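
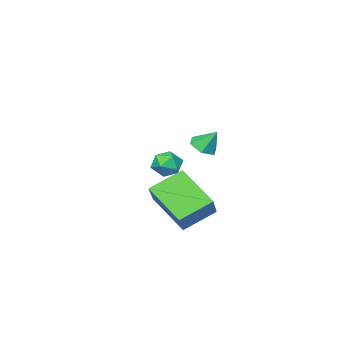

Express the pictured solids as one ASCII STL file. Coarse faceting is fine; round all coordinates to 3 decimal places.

solid 
facet normal -0.922 -0.082 0.379
outer loop
vertex -0.9 -1.552 -1.575
vertex -0.951 -2.224 -1.845
vertex -0.686 -2.121 -1.178
endloop
endfacet
facet normal -0.520 0.349 0.780
outer loop
vertex -0.9 -1.552 -1.575
vertex -0.686 -2.121 -1.178
vertex -0.289 -1.513 -1.185
endloop
endfacet
facet normal -0.290 0.884 0.366
outer loop
vertex -0.9 -1.552 -1.575
vertex -0.289 -1.513 -1.185
vertex -0.309 -1.241 -1.857
endloop
endfacet
facet normal -0.550 0.783 -0.290
outer loop
vertex -0.9 -1.552 -1.575
vertex -0.309 -1.241 -1.857
vertex -0.718 -1.68 -2.265
endloop
endfacet
facet normal -0.941 0.185 -0.283
outer loop
vertex -0.9 -1.552 -1.575
vertex -0.718 -1.68 -2.265
vertex -0.951 -2.224 -1.845
endloop
endfacet
facet normal 0.050 -0.021 0.999
outer loop
vertex -0.289 -1.513 -1.185
vertex -0.686 -2.121 -1.178
vertex 0.038 -2.16 -1.215
endloop
endfacet
facet normal -0.599 -0.720 0.349
outer loop
vertex -0.686 -2.121 -1.178
vertex -0.951 -2.224 -1.845
vertex -0.371 -2.599 -1.623
endloop
endfacet
facet normal -0.632 -0.286 -0.721
outer loop
vertex -0.951 -2.224 -1.845
vertex -0.718 -1.68 -2.265
vertex -0.391 -2.327 -2.295
endloop
endfacet
facet normal -0.001 0.681 -0.732
outer loop
vertex -0.718 -1.68 -2.265
vertex -0.309 -1.241 -1.857
vertex 0.006 -1.719 -2.302
endloop
endfacet
facet normal 0.420 0.845 0.330
outer loop
vertex -0.309 -1.241 -1.857
vertex -0.289 -1.513 -1.185
vertex 0.271 -1.616 -1.635
endloop
endfacet
facet normal 0.550 -0.783 0.290
outer loop
vertex 0.22 -2.288 -1.905
vertex 0.038 -2.16 -1.215
vertex -0.371 -2.599 -1.623
endloop
endfacet
facet normal 0.290 -0.884 -0.366
outer loop
vertex 0.22 -2.288 -1.905
vertex -0.371 -2.599 -1.623
vertex -0.391 -2.327 -2.295
endloop
endfacet
facet normal 0.520 -0.349 -0.780
outer loop
vertex 0.22 -2.288 -1.905
vertex -0.391 -2.327 -2.295
vertex 0.006 -1.719 -2.302
endloop
endfacet
facet normal 0.922 0.082 -0.379
outer loop
vertex 0.22 -2.288 -1.905
vertex 0.006 -1.719 -2.302
vertex 0.271 -1.616 -1.635
endloop
endfacet
facet normal 0.941 -0.185 0.283
outer loop
vertex 0.22 -2.288 -1.905
vertex 0.271 -1.616 -1.635
vertex 0.038 -2.16 -1.215
endloop
endfacet
facet normal 0.001 -0.681 0.732
outer loop
vertex -0.371 -2.599 -1.623
vertex 0.038 -2.16 -1.215
vertex -0.686 -2.121 -1.178
endloop
endfacet
facet normal -0.420 -0.845 -0.330
outer loop
vertex -0.391 -2.327 -2.295
vertex -0.371 -2.599 -1.623
vertex -0.951 -2.224 -1.845
endloop
endfacet
facet normal -0.050 0.021 -0.999
outer loop
vertex 0.006 -1.719 -2.302
vertex -0.391 -2.327 -2.295
vertex -0.718 -1.68 -2.265
endloop
endfacet
facet normal 0.599 0.720 -0.349
outer loop
vertex 0.271 -1.616 -1.635
vertex 0.006 -1.719 -2.302
vertex -0.309 -1.241 -1.857
endloop
endfacet
facet normal 0.632 0.286 0.721
outer loop
vertex 0.038 -2.16 -1.215
vertex 0.271 -1.616 -1.635
vertex -0.289 -1.513 -1.185
endloop
endfacet
facet normal 0.220 -0.532 -0.818
outer loop
vertex 2.049 2.078 1.043
vertex 1.48 2.184 0.821
vertex 1.942 2.576 0.69
endloop
endfacet
facet normal 0.742 0.486 0.461
outer loop
vertex 2.049 2.078 1.043
vertex 1.942 2.576 0.69
vertex 1.26 2.716 1.639
endloop
endfacet
facet normal 0.219 -0.532 -0.818
outer loop
vertex 1.942 2.576 0.69
vertex 1.48 2.184 0.821
vertex 1.373 2.683 0.468
endloop
endfacet
facet normal 0.188 0.982 -0.009
outer loop
vertex 1.942 2.576 0.69
vertex 1.373 2.683 0.468
vertex 1.26 2.716 1.639
endloop
endfacet
facet normal 0.219 -0.532 -0.818
outer loop
vertex 1.373 2.683 0.468
vertex 1.48 2.184 0.821
vertex 0.911 2.291 0.599
endloop
endfacet
facet normal -0.658 0.748 -0.085
outer loop
vertex 1.373 2.683 0.468
vertex 0.911 2.291 0.599
vertex 1.26 2.716 1.639
endloop
endfacet
facet normal 0.219 -0.532 -0.818
outer loop
vertex 0.911 2.291 0.599
vertex 1.48 2.184 0.821
vertex 1.018 1.792 0.952
endloop
endfacet
facet normal -0.950 0.017 0.312
outer loop
vertex 0.911 2.291 0.599
vertex 1.018 1.792 0.952
vertex 1.26 2.716 1.639
endloop
endfacet
facet normal 0.220 -0.532 -0.818
outer loop
vertex 1.018 1.792 0.952
vertex 1.48 2.184 0.821
vertex 1.587 1.686 1.174
endloop
endfacet
facet normal -0.395 -0.479 0.784
outer loop
vertex 1.018 1.792 0.952
vertex 1.587 1.686 1.174
vertex 1.26 2.716 1.639
endloop
endfacet
facet normal 0.220 -0.532 -0.818
outer loop
vertex 1.587 1.686 1.174
vertex 1.48 2.184 0.821
vertex 2.049 2.078 1.043
endloop
endfacet
facet normal 0.451 -0.244 0.858
outer loop
vertex 1.587 1.686 1.174
vertex 2.049 2.078 1.043
vertex 1.26 2.716 1.639
endloop
endfacet
facet normal -0.816 0.311 0.488
outer loop
vertex 1.692 1.476 -1.166
vertex 2.604 2.26 -0.141
vertex 1.612 3.082 -2.322
endloop
endfacet
facet normal -0.578 -0.496 -0.649
outer loop
vertex 2.876 2.6 -3.079
vertex 1.692 1.476 -1.166
vertex 1.612 3.082 -2.322
endloop
endfacet
facet normal -0.816 0.311 0.488
outer loop
vertex 1.612 3.082 -2.322
vertex 2.604 2.26 -0.141
vertex 2.524 3.865 -1.297
endloop
endfacet
facet normal -0.040 0.811 -0.584
outer loop
vertex 2.524 3.865 -1.297
vertex 2.876 2.6 -3.079
vertex 1.612 3.082 -2.322
endloop
endfacet
facet normal 0.041 -0.811 0.584
outer loop
vertex 1.692 1.476 -1.166
vertex 3.868 1.778 -0.898
vertex 2.604 2.26 -0.141
endloop
endfacet
facet normal -0.577 -0.496 -0.649
outer loop
vertex 2.956 0.995 -1.923
vertex 1.692 1.476 -1.166
vertex 2.876 2.6 -3.079
endloop
endfacet
facet normal 0.041 -0.811 0.583
outer loop
vertex 2.956 0.995 -1.923
vertex 3.868 1.778 -0.898
vertex 1.692 1.476 -1.166
endloop
endfacet
facet normal 0.577 0.496 0.649
outer loop
vertex 2.604 2.26 -0.141
vertex 3.868 1.778 -0.898
vertex 2.524 3.865 -1.297
endloop
endfacet
facet normal -0.041 0.811 -0.584
outer loop
vertex 3.788 3.384 -2.054
vertex 2.876 2.6 -3.079
vertex 2.524 3.865 -1.297
endloop
endfacet
facet normal 0.577 0.496 0.649
outer loop
vertex 2.524 3.865 -1.297
vertex 3.868 1.778 -0.898
vertex 3.788 3.384 -2.054
endloop
endfacet
facet normal 0.816 -0.311 -0.488
outer loop
vertex 3.788 3.384 -2.054
vertex 2.956 0.995 -1.923
vertex 2.876 2.6 -3.079
endloop
endfacet
facet normal 0.816 -0.311 -0.488
outer loop
vertex 3.868 1.778 -0.898
vertex 2.956 0.995 -1.923
vertex 3.788 3.384 -2.054
endloop
endfacet

endsolid


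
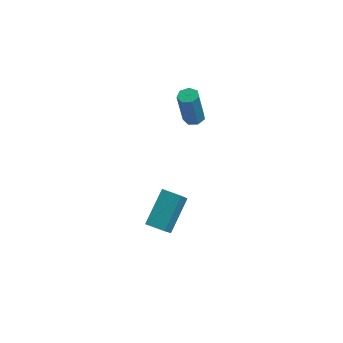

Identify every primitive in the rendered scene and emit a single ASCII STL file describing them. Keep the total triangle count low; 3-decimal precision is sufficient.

solid 
facet normal -0.985 0.126 0.122
outer loop
vertex -2.806 -2.564 -3.667
vertex -2.424 -0.838 -2.358
vertex -2.849 -1.307 -5.312
endloop
endfacet
facet normal -0.174 -0.785 -0.595
outer loop
vertex -1.796 -1.442 -5.442
vertex -2.806 -2.564 -3.667
vertex -2.849 -1.307 -5.312
endloop
endfacet
facet normal -0.985 0.126 0.122
outer loop
vertex -2.849 -1.307 -5.312
vertex -2.424 -0.838 -2.358
vertex -2.467 0.419 -4.002
endloop
endfacet
facet normal -0.020 0.607 -0.794
outer loop
vertex -2.467 0.419 -4.002
vertex -1.796 -1.442 -5.442
vertex -2.849 -1.307 -5.312
endloop
endfacet
facet normal 0.020 -0.607 0.794
outer loop
vertex -2.806 -2.564 -3.667
vertex -1.371 -0.973 -2.488
vertex -2.424 -0.838 -2.358
endloop
endfacet
facet normal -0.175 -0.784 -0.595
outer loop
vertex -1.753 -2.699 -3.798
vertex -2.806 -2.564 -3.667
vertex -1.796 -1.442 -5.442
endloop
endfacet
facet normal 0.021 -0.607 0.794
outer loop
vertex -1.753 -2.699 -3.798
vertex -1.371 -0.973 -2.488
vertex -2.806 -2.564 -3.667
endloop
endfacet
facet normal 0.174 0.784 0.595
outer loop
vertex -2.424 -0.838 -2.358
vertex -1.371 -0.973 -2.488
vertex -2.467 0.419 -4.002
endloop
endfacet
facet normal -0.021 0.607 -0.794
outer loop
vertex -1.414 0.284 -4.133
vertex -1.796 -1.442 -5.442
vertex -2.467 0.419 -4.002
endloop
endfacet
facet normal 0.175 0.785 0.595
outer loop
vertex -2.467 0.419 -4.002
vertex -1.371 -0.973 -2.488
vertex -1.414 0.284 -4.133
endloop
endfacet
facet normal 0.985 -0.126 -0.122
outer loop
vertex -1.414 0.284 -4.133
vertex -1.753 -2.699 -3.798
vertex -1.796 -1.442 -5.442
endloop
endfacet
facet normal 0.985 -0.126 -0.122
outer loop
vertex -1.371 -0.973 -2.488
vertex -1.753 -2.699 -3.798
vertex -1.414 0.284 -4.133
endloop
endfacet
facet normal 0.136 0.094 -0.986
outer loop
vertex -1.037 2.163 1.01
vertex -1.611 2.196 0.934
vertex -1.233 2.626 1.027
endloop
endfacet
facet normal 0.911 0.380 0.162
outer loop
vertex -1.037 2.163 1.01
vertex -1.233 2.626 1.027
vertex -1.315 1.971 3.022
endloop
endfacet
facet normal 0.911 0.380 0.162
outer loop
vertex -1.315 1.971 3.022
vertex -1.233 2.626 1.027
vertex -1.511 2.434 3.039
endloop
endfacet
facet normal -0.136 -0.094 0.986
outer loop
vertex -1.315 1.971 3.022
vertex -1.511 2.434 3.039
vertex -1.889 2.004 2.946
endloop
endfacet
facet normal 0.136 0.094 -0.986
outer loop
vertex -1.233 2.626 1.027
vertex -1.611 2.196 0.934
vertex -1.713 2.765 0.974
endloop
endfacet
facet normal 0.263 0.956 0.128
outer loop
vertex -1.233 2.626 1.027
vertex -1.713 2.765 0.974
vertex -1.511 2.434 3.039
endloop
endfacet
facet normal 0.262 0.956 0.128
outer loop
vertex -1.511 2.434 3.039
vertex -1.713 2.765 0.974
vertex -1.992 2.573 2.986
endloop
endfacet
facet normal -0.136 -0.094 0.986
outer loop
vertex -1.511 2.434 3.039
vertex -1.992 2.573 2.986
vertex -1.889 2.004 2.946
endloop
endfacet
facet normal 0.136 0.094 -0.986
outer loop
vertex -1.713 2.765 0.974
vertex -1.611 2.196 0.934
vertex -2.117 2.476 0.891
endloop
endfacet
facet normal -0.581 0.814 -0.003
outer loop
vertex -1.713 2.765 0.974
vertex -2.117 2.476 0.891
vertex -1.992 2.573 2.986
endloop
endfacet
facet normal -0.582 0.813 -0.003
outer loop
vertex -1.992 2.573 2.986
vertex -2.117 2.476 0.891
vertex -2.395 2.284 2.902
endloop
endfacet
facet normal -0.138 -0.094 0.986
outer loop
vertex -1.992 2.573 2.986
vertex -2.395 2.284 2.902
vertex -1.889 2.004 2.946
endloop
endfacet
facet normal 0.136 0.095 -0.986
outer loop
vertex -2.117 2.476 0.891
vertex -1.611 2.196 0.934
vertex -2.139 1.976 0.84
endloop
endfacet
facet normal -0.990 0.057 -0.131
outer loop
vertex -2.117 2.476 0.891
vertex -2.139 1.976 0.84
vertex -2.395 2.284 2.902
endloop
endfacet
facet normal -0.990 0.059 -0.132
outer loop
vertex -2.395 2.284 2.902
vertex -2.139 1.976 0.84
vertex -2.418 1.784 2.852
endloop
endfacet
facet normal -0.137 -0.092 0.986
outer loop
vertex -2.395 2.284 2.902
vertex -2.418 1.784 2.852
vertex -1.889 2.004 2.946
endloop
endfacet
facet normal 0.136 0.094 -0.986
outer loop
vertex -2.139 1.976 0.84
vertex -1.611 2.196 0.934
vertex -1.763 1.641 0.86
endloop
endfacet
facet normal -0.652 -0.741 -0.161
outer loop
vertex -2.139 1.976 0.84
vertex -1.763 1.641 0.86
vertex -2.418 1.784 2.852
endloop
endfacet
facet normal -0.652 -0.741 -0.161
outer loop
vertex -2.418 1.784 2.852
vertex -1.763 1.641 0.86
vertex -2.042 1.449 2.872
endloop
endfacet
facet normal -0.136 -0.094 0.986
outer loop
vertex -2.418 1.784 2.852
vertex -2.042 1.449 2.872
vertex -1.889 2.004 2.946
endloop
endfacet
facet normal 0.137 0.094 -0.986
outer loop
vertex -1.763 1.641 0.86
vertex -1.611 2.196 0.934
vertex -1.273 1.724 0.936
endloop
endfacet
facet normal 0.177 -0.982 -0.069
outer loop
vertex -1.763 1.641 0.86
vertex -1.273 1.724 0.936
vertex -2.042 1.449 2.872
endloop
endfacet
facet normal 0.179 -0.981 -0.068
outer loop
vertex -2.042 1.449 2.872
vertex -1.273 1.724 0.936
vertex -1.552 1.533 2.948
endloop
endfacet
facet normal -0.137 -0.094 0.986
outer loop
vertex -2.042 1.449 2.872
vertex -1.552 1.533 2.948
vertex -1.889 2.004 2.946
endloop
endfacet
facet normal 0.136 0.093 -0.986
outer loop
vertex -1.273 1.724 0.936
vertex -1.611 2.196 0.934
vertex -1.037 2.163 1.01
endloop
endfacet
facet normal 0.873 -0.482 0.075
outer loop
vertex -1.273 1.724 0.936
vertex -1.037 2.163 1.01
vertex -1.552 1.533 2.948
endloop
endfacet
facet normal 0.872 -0.484 0.074
outer loop
vertex -1.552 1.533 2.948
vertex -1.037 2.163 1.01
vertex -1.315 1.971 3.022
endloop
endfacet
facet normal -0.136 -0.093 0.986
outer loop
vertex -1.552 1.533 2.948
vertex -1.315 1.971 3.022
vertex -1.889 2.004 2.946
endloop
endfacet

endsolid


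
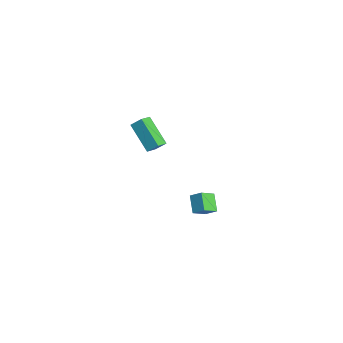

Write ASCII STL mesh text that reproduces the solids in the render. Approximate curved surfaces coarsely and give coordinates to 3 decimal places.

solid 
facet normal -0.834 -0.132 0.535
outer loop
vertex -1.43 -2.484 4.579
vertex -1.842 -1.797 4.106
vertex -1.696 -3.019 4.033
endloop
endfacet
facet normal 0.443 -0.739 0.508
outer loop
vertex -0.078 -2.763 2.994
vertex -1.43 -2.484 4.579
vertex -1.696 -3.019 4.033
endloop
endfacet
facet normal -0.834 -0.132 0.536
outer loop
vertex -1.696 -3.019 4.033
vertex -1.842 -1.797 4.106
vertex -2.108 -2.333 3.56
endloop
endfacet
facet normal -0.328 -0.662 -0.674
outer loop
vertex -2.108 -2.333 3.56
vertex -0.078 -2.763 2.994
vertex -1.696 -3.019 4.033
endloop
endfacet
facet normal 0.328 0.661 0.674
outer loop
vertex -1.43 -2.484 4.579
vertex -0.224 -1.541 3.067
vertex -1.842 -1.797 4.106
endloop
endfacet
facet normal 0.444 -0.738 0.508
outer loop
vertex 0.188 -2.227 3.54
vertex -1.43 -2.484 4.579
vertex -0.078 -2.763 2.994
endloop
endfacet
facet normal 0.328 0.662 0.674
outer loop
vertex 0.188 -2.227 3.54
vertex -0.224 -1.541 3.067
vertex -1.43 -2.484 4.579
endloop
endfacet
facet normal -0.443 0.738 -0.509
outer loop
vertex -1.842 -1.797 4.106
vertex -0.224 -1.541 3.067
vertex -2.108 -2.333 3.56
endloop
endfacet
facet normal -0.328 -0.661 -0.675
outer loop
vertex -0.49 -2.076 2.521
vertex -0.078 -2.763 2.994
vertex -2.108 -2.333 3.56
endloop
endfacet
facet normal -0.443 0.739 -0.508
outer loop
vertex -2.108 -2.333 3.56
vertex -0.224 -1.541 3.067
vertex -0.49 -2.076 2.521
endloop
endfacet
facet normal 0.834 0.132 -0.536
outer loop
vertex -0.49 -2.076 2.521
vertex 0.188 -2.227 3.54
vertex -0.078 -2.763 2.994
endloop
endfacet
facet normal 0.834 0.132 -0.536
outer loop
vertex -0.224 -1.541 3.067
vertex 0.188 -2.227 3.54
vertex -0.49 -2.076 2.521
endloop
endfacet
facet normal -0.543 -0.583 -0.605
outer loop
vertex -0.962 0.253 -3.478
vertex -1.139 1.147 -4.18
vertex 0.012 -0.028 -4.081
endloop
endfacet
facet normal 0.153 -0.777 0.610
outer loop
vertex 0.479 0.473 -3.56
vertex -0.962 0.253 -3.478
vertex 0.012 -0.028 -4.081
endloop
endfacet
facet normal -0.542 -0.582 -0.606
outer loop
vertex 0.012 -0.028 -4.081
vertex -1.139 1.147 -4.18
vertex -0.164 0.866 -4.783
endloop
endfacet
facet normal 0.826 -0.239 -0.511
outer loop
vertex -0.164 0.866 -4.783
vertex 0.479 0.473 -3.56
vertex 0.012 -0.028 -4.081
endloop
endfacet
facet normal -0.826 0.238 0.511
outer loop
vertex -0.962 0.253 -3.478
vertex -0.672 1.648 -3.659
vertex -1.139 1.147 -4.18
endloop
endfacet
facet normal 0.153 -0.777 0.610
outer loop
vertex -0.496 0.754 -2.957
vertex -0.962 0.253 -3.478
vertex 0.479 0.473 -3.56
endloop
endfacet
facet normal -0.826 0.238 0.510
outer loop
vertex -0.496 0.754 -2.957
vertex -0.672 1.648 -3.659
vertex -0.962 0.253 -3.478
endloop
endfacet
facet normal -0.153 0.777 -0.610
outer loop
vertex -1.139 1.147 -4.18
vertex -0.672 1.648 -3.659
vertex -0.164 0.866 -4.783
endloop
endfacet
facet normal 0.826 -0.237 -0.511
outer loop
vertex 0.302 1.367 -4.262
vertex 0.479 0.473 -3.56
vertex -0.164 0.866 -4.783
endloop
endfacet
facet normal -0.153 0.777 -0.610
outer loop
vertex -0.164 0.866 -4.783
vertex -0.672 1.648 -3.659
vertex 0.302 1.367 -4.262
endloop
endfacet
facet normal 0.542 0.583 0.605
outer loop
vertex 0.302 1.367 -4.262
vertex -0.496 0.754 -2.957
vertex 0.479 0.473 -3.56
endloop
endfacet
facet normal 0.543 0.582 0.605
outer loop
vertex -0.672 1.648 -3.659
vertex -0.496 0.754 -2.957
vertex 0.302 1.367 -4.262
endloop
endfacet

endsolid


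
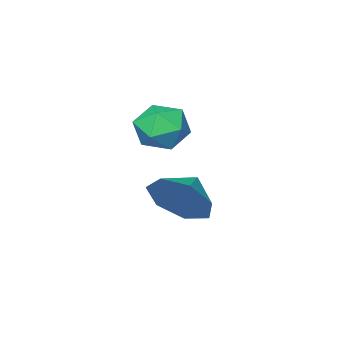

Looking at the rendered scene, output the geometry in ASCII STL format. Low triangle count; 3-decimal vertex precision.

solid 
facet normal 0.848 0.327 -0.418
outer loop
vertex -0.76 1.087 -0.812
vertex -1.285 1.283 -1.724
vertex -1.127 1.937 -0.892
endloop
endfacet
facet normal -0.285 -0.033 0.958
outer loop
vertex -0.76 1.087 -0.812
vertex -1.127 1.937 -0.892
vertex -2.235 0.917 -1.256
endloop
endfacet
facet normal 0.848 0.326 -0.418
outer loop
vertex -1.127 1.937 -0.892
vertex -1.285 1.283 -1.724
vertex -1.612 2.294 -1.598
endloop
endfacet
facet normal -0.620 0.442 0.649
outer loop
vertex -1.127 1.937 -0.892
vertex -1.612 2.294 -1.598
vertex -2.235 0.917 -1.256
endloop
endfacet
facet normal 0.848 0.326 -0.419
outer loop
vertex -1.612 2.294 -1.598
vertex -1.285 1.283 -1.724
vertex -1.852 1.89 -2.399
endloop
endfacet
facet normal -0.904 0.423 0.057
outer loop
vertex -1.612 2.294 -1.598
vertex -1.852 1.89 -2.399
vertex -2.235 0.917 -1.256
endloop
endfacet
facet normal 0.848 0.327 -0.418
outer loop
vertex -1.852 1.89 -2.399
vertex -1.285 1.283 -1.724
vertex -1.664 1.028 -2.692
endloop
endfacet
facet normal -0.925 -0.075 -0.373
outer loop
vertex -1.852 1.89 -2.399
vertex -1.664 1.028 -2.692
vertex -2.235 0.917 -1.256
endloop
endfacet
facet normal 0.848 0.326 -0.418
outer loop
vertex -1.664 1.028 -2.692
vertex -1.285 1.283 -1.724
vertex -1.192 0.359 -2.256
endloop
endfacet
facet normal -0.665 -0.676 -0.317
outer loop
vertex -1.664 1.028 -2.692
vertex -1.192 0.359 -2.256
vertex -2.235 0.917 -1.256
endloop
endfacet
facet normal 0.848 0.326 -0.418
outer loop
vertex -1.192 0.359 -2.256
vertex -1.285 1.283 -1.724
vertex -0.789 0.385 -1.419
endloop
endfacet
facet normal -0.321 -0.929 0.183
outer loop
vertex -1.192 0.359 -2.256
vertex -0.789 0.385 -1.419
vertex -2.235 0.917 -1.256
endloop
endfacet
facet normal 0.848 0.326 -0.418
outer loop
vertex -0.789 0.385 -1.419
vertex -1.285 1.283 -1.724
vertex -0.76 1.087 -0.812
endloop
endfacet
facet normal -0.152 -0.643 0.751
outer loop
vertex -0.789 0.385 -1.419
vertex -0.76 1.087 -0.812
vertex -2.235 0.917 -1.256
endloop
endfacet
facet normal -0.305 0.884 -0.356
outer loop
vertex -0.65 1.705 0.571
vertex -1.425 1.603 0.981
vertex -0.755 2.001 1.396
endloop
endfacet
facet normal 0.403 0.877 -0.263
outer loop
vertex -0.65 1.705 0.571
vertex -0.755 2.001 1.396
vertex -0.008 1.589 1.167
endloop
endfacet
facet normal 0.671 0.345 -0.656
outer loop
vertex -0.65 1.705 0.571
vertex -0.008 1.589 1.167
vertex -0.217 0.936 0.61
endloop
endfacet
facet normal 0.131 0.023 -0.991
outer loop
vertex -0.65 1.705 0.571
vertex -0.217 0.936 0.61
vertex -1.092 0.945 0.495
endloop
endfacet
facet normal -0.473 0.356 -0.806
outer loop
vertex -0.65 1.705 0.571
vertex -1.092 0.945 0.495
vertex -1.425 1.603 0.981
endloop
endfacet
facet normal 0.534 0.732 0.424
outer loop
vertex -0.008 1.589 1.167
vertex -0.755 2.001 1.396
vertex -0.388 1.415 1.945
endloop
endfacet
facet normal -0.611 0.743 0.273
outer loop
vertex -0.755 2.001 1.396
vertex -1.425 1.603 0.981
vertex -1.263 1.424 1.83
endloop
endfacet
facet normal -0.883 -0.110 -0.456
outer loop
vertex -1.425 1.603 0.981
vertex -1.092 0.945 0.495
vertex -1.472 0.771 1.273
endloop
endfacet
facet normal 0.093 -0.649 -0.755
outer loop
vertex -1.092 0.945 0.495
vertex -0.217 0.936 0.61
vertex -0.725 0.359 1.044
endloop
endfacet
facet normal 0.969 -0.129 -0.212
outer loop
vertex -0.217 0.936 0.61
vertex -0.008 1.589 1.167
vertex -0.055 0.757 1.459
endloop
endfacet
facet normal -0.131 -0.023 0.991
outer loop
vertex -0.83 0.655 1.869
vertex -0.388 1.415 1.945
vertex -1.263 1.424 1.83
endloop
endfacet
facet normal -0.671 -0.345 0.656
outer loop
vertex -0.83 0.655 1.869
vertex -1.263 1.424 1.83
vertex -1.472 0.771 1.273
endloop
endfacet
facet normal -0.403 -0.877 0.263
outer loop
vertex -0.83 0.655 1.869
vertex -1.472 0.771 1.273
vertex -0.725 0.359 1.044
endloop
endfacet
facet normal 0.305 -0.884 0.356
outer loop
vertex -0.83 0.655 1.869
vertex -0.725 0.359 1.044
vertex -0.055 0.757 1.459
endloop
endfacet
facet normal 0.473 -0.356 0.806
outer loop
vertex -0.83 0.655 1.869
vertex -0.055 0.757 1.459
vertex -0.388 1.415 1.945
endloop
endfacet
facet normal -0.093 0.649 0.755
outer loop
vertex -1.263 1.424 1.83
vertex -0.388 1.415 1.945
vertex -0.755 2.001 1.396
endloop
endfacet
facet normal -0.969 0.129 0.212
outer loop
vertex -1.472 0.771 1.273
vertex -1.263 1.424 1.83
vertex -1.425 1.603 0.981
endloop
endfacet
facet normal -0.534 -0.732 -0.424
outer loop
vertex -0.725 0.359 1.044
vertex -1.472 0.771 1.273
vertex -1.092 0.945 0.495
endloop
endfacet
facet normal 0.611 -0.743 -0.273
outer loop
vertex -0.055 0.757 1.459
vertex -0.725 0.359 1.044
vertex -0.217 0.936 0.61
endloop
endfacet
facet normal 0.883 0.110 0.456
outer loop
vertex -0.388 1.415 1.945
vertex -0.055 0.757 1.459
vertex -0.008 1.589 1.167
endloop
endfacet

endsolid


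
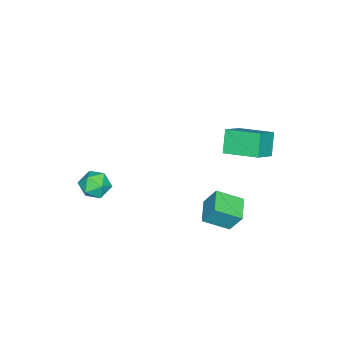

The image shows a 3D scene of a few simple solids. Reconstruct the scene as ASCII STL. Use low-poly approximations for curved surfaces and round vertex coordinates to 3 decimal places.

solid 
facet normal 0.297 0.953 -0.067
outer loop
vertex 3.072 -2.038 -0.053
vertex 2.271 -1.759 0.368
vertex 3.035 -1.96 0.89
endloop
endfacet
facet normal 0.857 0.515 -0.009
outer loop
vertex 3.072 -2.038 -0.053
vertex 3.035 -1.96 0.89
vertex 3.474 -2.698 0.493
endloop
endfacet
facet normal 0.833 0.051 -0.551
outer loop
vertex 3.072 -2.038 -0.053
vertex 3.474 -2.698 0.493
vertex 2.982 -2.954 -0.274
endloop
endfacet
facet normal 0.256 0.203 -0.945
outer loop
vertex 3.072 -2.038 -0.053
vertex 2.982 -2.954 -0.274
vertex 2.238 -2.373 -0.351
endloop
endfacet
facet normal -0.075 0.760 -0.646
outer loop
vertex 3.072 -2.038 -0.053
vertex 2.238 -2.373 -0.351
vertex 2.271 -1.759 0.368
endloop
endfacet
facet normal 0.788 0.147 0.598
outer loop
vertex 3.474 -2.698 0.493
vertex 3.035 -1.96 0.89
vertex 2.922 -2.827 1.251
endloop
endfacet
facet normal -0.119 0.856 0.503
outer loop
vertex 3.035 -1.96 0.89
vertex 2.271 -1.759 0.368
vertex 2.178 -2.246 1.174
endloop
endfacet
facet normal -0.720 0.544 -0.432
outer loop
vertex 2.271 -1.759 0.368
vertex 2.238 -2.373 -0.351
vertex 1.686 -2.502 0.407
endloop
endfacet
facet normal -0.184 -0.357 -0.916
outer loop
vertex 2.238 -2.373 -0.351
vertex 2.982 -2.954 -0.274
vertex 2.125 -3.24 0.01
endloop
endfacet
facet normal 0.748 -0.603 -0.278
outer loop
vertex 2.982 -2.954 -0.274
vertex 3.474 -2.698 0.493
vertex 2.889 -3.441 0.532
endloop
endfacet
facet normal -0.256 -0.203 0.945
outer loop
vertex 2.088 -3.162 0.953
vertex 2.922 -2.827 1.251
vertex 2.178 -2.246 1.174
endloop
endfacet
facet normal -0.833 -0.051 0.551
outer loop
vertex 2.088 -3.162 0.953
vertex 2.178 -2.246 1.174
vertex 1.686 -2.502 0.407
endloop
endfacet
facet normal -0.857 -0.515 0.009
outer loop
vertex 2.088 -3.162 0.953
vertex 1.686 -2.502 0.407
vertex 2.125 -3.24 0.01
endloop
endfacet
facet normal -0.297 -0.953 0.067
outer loop
vertex 2.088 -3.162 0.953
vertex 2.125 -3.24 0.01
vertex 2.889 -3.441 0.532
endloop
endfacet
facet normal 0.075 -0.760 0.646
outer loop
vertex 2.088 -3.162 0.953
vertex 2.889 -3.441 0.532
vertex 2.922 -2.827 1.251
endloop
endfacet
facet normal 0.184 0.357 0.916
outer loop
vertex 2.178 -2.246 1.174
vertex 2.922 -2.827 1.251
vertex 3.035 -1.96 0.89
endloop
endfacet
facet normal -0.748 0.603 0.278
outer loop
vertex 1.686 -2.502 0.407
vertex 2.178 -2.246 1.174
vertex 2.271 -1.759 0.368
endloop
endfacet
facet normal -0.788 -0.147 -0.598
outer loop
vertex 2.125 -3.24 0.01
vertex 1.686 -2.502 0.407
vertex 2.238 -2.373 -0.351
endloop
endfacet
facet normal 0.119 -0.856 -0.503
outer loop
vertex 2.889 -3.441 0.532
vertex 2.125 -3.24 0.01
vertex 2.982 -2.954 -0.274
endloop
endfacet
facet normal 0.720 -0.544 0.432
outer loop
vertex 2.922 -2.827 1.251
vertex 2.889 -3.441 0.532
vertex 3.474 -2.698 0.493
endloop
endfacet
facet normal -0.915 -0.347 0.207
outer loop
vertex 0.851 3.439 0.849
vertex 0.204 4.7 0.107
vertex 0.848 2.743 -0.331
endloop
endfacet
facet normal 0.404 -0.788 0.464
outer loop
vertex 2.156 3.24 -0.627
vertex 0.851 3.439 0.849
vertex 0.848 2.743 -0.331
endloop
endfacet
facet normal -0.915 -0.347 0.207
outer loop
vertex 0.848 2.743 -0.331
vertex 0.204 4.7 0.107
vertex 0.201 4.004 -1.073
endloop
endfacet
facet normal -0.002 -0.508 -0.861
outer loop
vertex 0.201 4.004 -1.073
vertex 2.156 3.24 -0.627
vertex 0.848 2.743 -0.331
endloop
endfacet
facet normal 0.002 0.508 0.861
outer loop
vertex 0.851 3.439 0.849
vertex 1.512 5.197 -0.189
vertex 0.204 4.7 0.107
endloop
endfacet
facet normal 0.404 -0.788 0.464
outer loop
vertex 2.159 3.936 0.553
vertex 0.851 3.439 0.849
vertex 2.156 3.24 -0.627
endloop
endfacet
facet normal 0.002 0.508 0.861
outer loop
vertex 2.159 3.936 0.553
vertex 1.512 5.197 -0.189
vertex 0.851 3.439 0.849
endloop
endfacet
facet normal -0.404 0.788 -0.464
outer loop
vertex 0.204 4.7 0.107
vertex 1.512 5.197 -0.189
vertex 0.201 4.004 -1.073
endloop
endfacet
facet normal -0.002 -0.508 -0.861
outer loop
vertex 1.509 4.501 -1.369
vertex 2.156 3.24 -0.627
vertex 0.201 4.004 -1.073
endloop
endfacet
facet normal -0.404 0.788 -0.464
outer loop
vertex 0.201 4.004 -1.073
vertex 1.512 5.197 -0.189
vertex 1.509 4.501 -1.369
endloop
endfacet
facet normal 0.915 0.347 -0.207
outer loop
vertex 1.509 4.501 -1.369
vertex 2.159 3.936 0.553
vertex 2.156 3.24 -0.627
endloop
endfacet
facet normal 0.915 0.347 -0.207
outer loop
vertex 1.512 5.197 -0.189
vertex 2.159 3.936 0.553
vertex 1.509 4.501 -1.369
endloop
endfacet
facet normal -0.831 0.134 -0.540
outer loop
vertex -3.1 2.972 2.632
vertex -3.052 4.948 3.05
vertex -2.277 3.208 1.425
endloop
endfacet
facet normal -0.024 -0.978 -0.208
outer loop
vertex -0.948 2.992 2.29
vertex -3.1 2.972 2.632
vertex -2.277 3.208 1.425
endloop
endfacet
facet normal -0.830 0.135 -0.541
outer loop
vertex -2.277 3.208 1.425
vertex -3.052 4.948 3.05
vertex -2.228 5.184 1.844
endloop
endfacet
facet normal 0.557 0.159 -0.815
outer loop
vertex -2.228 5.184 1.844
vertex -0.948 2.992 2.29
vertex -2.277 3.208 1.425
endloop
endfacet
facet normal -0.557 -0.159 0.815
outer loop
vertex -3.1 2.972 2.632
vertex -1.723 4.732 3.915
vertex -3.052 4.948 3.05
endloop
endfacet
facet normal -0.024 -0.978 -0.208
outer loop
vertex -1.772 2.756 3.496
vertex -3.1 2.972 2.632
vertex -0.948 2.992 2.29
endloop
endfacet
facet normal -0.556 -0.159 0.816
outer loop
vertex -1.772 2.756 3.496
vertex -1.723 4.732 3.915
vertex -3.1 2.972 2.632
endloop
endfacet
facet normal 0.024 0.978 0.208
outer loop
vertex -3.052 4.948 3.05
vertex -1.723 4.732 3.915
vertex -2.228 5.184 1.844
endloop
endfacet
facet normal 0.556 0.159 -0.816
outer loop
vertex -0.9 4.968 2.708
vertex -0.948 2.992 2.29
vertex -2.228 5.184 1.844
endloop
endfacet
facet normal 0.024 0.978 0.208
outer loop
vertex -2.228 5.184 1.844
vertex -1.723 4.732 3.915
vertex -0.9 4.968 2.708
endloop
endfacet
facet normal 0.830 -0.135 0.541
outer loop
vertex -0.9 4.968 2.708
vertex -1.772 2.756 3.496
vertex -0.948 2.992 2.29
endloop
endfacet
facet normal 0.831 -0.135 0.540
outer loop
vertex -1.723 4.732 3.915
vertex -1.772 2.756 3.496
vertex -0.9 4.968 2.708
endloop
endfacet

endsolid


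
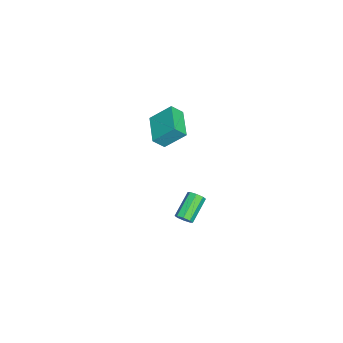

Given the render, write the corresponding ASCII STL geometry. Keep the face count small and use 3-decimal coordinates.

solid 
facet normal 0.766 -0.301 -0.568
outer loop
vertex -2.897 2.483 -3.507
vertex -3.206 2.094 -3.717
vertex -3.099 2.607 -3.845
endloop
endfacet
facet normal 0.417 0.905 0.083
outer loop
vertex -2.897 2.483 -3.507
vertex -3.099 2.607 -3.845
vertex -4.205 2.996 -2.533
endloop
endfacet
facet normal 0.416 0.906 0.082
outer loop
vertex -4.205 2.996 -2.533
vertex -3.099 2.607 -3.845
vertex -4.408 3.12 -2.871
endloop
endfacet
facet normal -0.765 0.300 0.570
outer loop
vertex -4.205 2.996 -2.533
vertex -4.408 3.12 -2.871
vertex -4.514 2.606 -2.743
endloop
endfacet
facet normal 0.764 -0.302 -0.571
outer loop
vertex -3.099 2.607 -3.845
vertex -3.206 2.094 -3.717
vertex -3.365 2.431 -4.108
endloop
endfacet
facet normal -0.052 0.853 -0.519
outer loop
vertex -3.099 2.607 -3.845
vertex -3.365 2.431 -4.108
vertex -4.408 3.12 -2.871
endloop
endfacet
facet normal -0.053 0.853 -0.520
outer loop
vertex -4.408 3.12 -2.871
vertex -3.365 2.431 -4.108
vertex -4.673 2.943 -3.134
endloop
endfacet
facet normal -0.765 0.300 0.570
outer loop
vertex -4.408 3.12 -2.871
vertex -4.673 2.943 -3.134
vertex -4.514 2.606 -2.743
endloop
endfacet
facet normal 0.766 -0.299 -0.569
outer loop
vertex -3.365 2.431 -4.108
vertex -3.206 2.094 -3.717
vertex -3.537 2.056 -4.142
endloop
endfacet
facet normal -0.492 0.300 -0.818
outer loop
vertex -3.365 2.431 -4.108
vertex -3.537 2.056 -4.142
vertex -4.673 2.943 -3.134
endloop
endfacet
facet normal -0.491 0.300 -0.818
outer loop
vertex -4.673 2.943 -3.134
vertex -3.537 2.056 -4.142
vertex -4.845 2.569 -3.168
endloop
endfacet
facet normal -0.765 0.300 0.570
outer loop
vertex -4.673 2.943 -3.134
vertex -4.845 2.569 -3.168
vertex -4.514 2.606 -2.743
endloop
endfacet
facet normal 0.765 -0.300 -0.569
outer loop
vertex -3.537 2.056 -4.142
vertex -3.206 2.094 -3.717
vertex -3.515 1.704 -3.927
endloop
endfacet
facet normal -0.642 -0.429 -0.636
outer loop
vertex -3.537 2.056 -4.142
vertex -3.515 1.704 -3.927
vertex -4.845 2.569 -3.168
endloop
endfacet
facet normal -0.642 -0.429 -0.636
outer loop
vertex -4.845 2.569 -3.168
vertex -3.515 1.704 -3.927
vertex -4.823 2.217 -2.953
endloop
endfacet
facet normal -0.765 0.300 0.570
outer loop
vertex -4.845 2.569 -3.168
vertex -4.823 2.217 -2.953
vertex -4.514 2.606 -2.743
endloop
endfacet
facet normal 0.765 -0.300 -0.570
outer loop
vertex -3.515 1.704 -3.927
vertex -3.206 2.094 -3.717
vertex -3.312 1.58 -3.589
endloop
endfacet
facet normal -0.416 -0.905 -0.082
outer loop
vertex -3.515 1.704 -3.927
vertex -3.312 1.58 -3.589
vertex -4.823 2.217 -2.953
endloop
endfacet
facet normal -0.417 -0.905 -0.083
outer loop
vertex -4.823 2.217 -2.953
vertex -3.312 1.58 -3.589
vertex -4.621 2.093 -2.615
endloop
endfacet
facet normal -0.766 0.301 0.568
outer loop
vertex -4.823 2.217 -2.953
vertex -4.621 2.093 -2.615
vertex -4.514 2.606 -2.743
endloop
endfacet
facet normal 0.765 -0.300 -0.570
outer loop
vertex -3.312 1.58 -3.589
vertex -3.206 2.094 -3.717
vertex -3.047 1.757 -3.326
endloop
endfacet
facet normal 0.053 -0.852 0.520
outer loop
vertex -3.312 1.58 -3.589
vertex -3.047 1.757 -3.326
vertex -4.621 2.093 -2.615
endloop
endfacet
facet normal 0.052 -0.853 0.519
outer loop
vertex -4.621 2.093 -2.615
vertex -3.047 1.757 -3.326
vertex -4.355 2.269 -2.352
endloop
endfacet
facet normal -0.764 0.302 0.571
outer loop
vertex -4.621 2.093 -2.615
vertex -4.355 2.269 -2.352
vertex -4.514 2.606 -2.743
endloop
endfacet
facet normal 0.765 -0.300 -0.570
outer loop
vertex -3.047 1.757 -3.326
vertex -3.206 2.094 -3.717
vertex -2.875 2.131 -3.292
endloop
endfacet
facet normal 0.491 -0.300 0.818
outer loop
vertex -3.047 1.757 -3.326
vertex -2.875 2.131 -3.292
vertex -4.355 2.269 -2.352
endloop
endfacet
facet normal 0.491 -0.300 0.818
outer loop
vertex -4.355 2.269 -2.352
vertex -2.875 2.131 -3.292
vertex -4.183 2.644 -2.318
endloop
endfacet
facet normal -0.766 0.299 0.569
outer loop
vertex -4.355 2.269 -2.352
vertex -4.183 2.644 -2.318
vertex -4.514 2.606 -2.743
endloop
endfacet
facet normal 0.765 -0.300 -0.570
outer loop
vertex -2.875 2.131 -3.292
vertex -3.206 2.094 -3.717
vertex -2.897 2.483 -3.507
endloop
endfacet
facet normal 0.642 0.429 0.636
outer loop
vertex -2.875 2.131 -3.292
vertex -2.897 2.483 -3.507
vertex -4.183 2.644 -2.318
endloop
endfacet
facet normal 0.642 0.429 0.636
outer loop
vertex -4.183 2.644 -2.318
vertex -2.897 2.483 -3.507
vertex -4.205 2.996 -2.533
endloop
endfacet
facet normal -0.765 0.300 0.569
outer loop
vertex -4.183 2.644 -2.318
vertex -4.205 2.996 -2.533
vertex -4.514 2.606 -2.743
endloop
endfacet
facet normal -0.947 -0.247 0.204
outer loop
vertex -4.229 0.087 3.752
vertex -4.3 1.246 4.823
vertex -4.521 0.669 3.102
endloop
endfacet
facet normal 0.045 -0.734 -0.678
outer loop
vertex -2.74 1.134 2.717
vertex -4.229 0.087 3.752
vertex -4.521 0.669 3.102
endloop
endfacet
facet normal -0.947 -0.247 0.204
outer loop
vertex -4.521 0.669 3.102
vertex -4.3 1.246 4.823
vertex -4.592 1.829 4.173
endloop
endfacet
facet normal -0.318 0.633 -0.706
outer loop
vertex -4.592 1.829 4.173
vertex -2.74 1.134 2.717
vertex -4.521 0.669 3.102
endloop
endfacet
facet normal 0.318 -0.633 0.706
outer loop
vertex -4.229 0.087 3.752
vertex -2.519 1.711 4.438
vertex -4.3 1.246 4.823
endloop
endfacet
facet normal 0.045 -0.734 -0.678
outer loop
vertex -2.448 0.551 3.367
vertex -4.229 0.087 3.752
vertex -2.74 1.134 2.717
endloop
endfacet
facet normal 0.318 -0.633 0.706
outer loop
vertex -2.448 0.551 3.367
vertex -2.519 1.711 4.438
vertex -4.229 0.087 3.752
endloop
endfacet
facet normal -0.045 0.734 0.678
outer loop
vertex -4.3 1.246 4.823
vertex -2.519 1.711 4.438
vertex -4.592 1.829 4.173
endloop
endfacet
facet normal -0.318 0.633 -0.706
outer loop
vertex -2.811 2.293 3.788
vertex -2.74 1.134 2.717
vertex -4.592 1.829 4.173
endloop
endfacet
facet normal -0.045 0.734 0.677
outer loop
vertex -4.592 1.829 4.173
vertex -2.519 1.711 4.438
vertex -2.811 2.293 3.788
endloop
endfacet
facet normal 0.947 0.247 -0.204
outer loop
vertex -2.811 2.293 3.788
vertex -2.448 0.551 3.367
vertex -2.74 1.134 2.717
endloop
endfacet
facet normal 0.947 0.247 -0.205
outer loop
vertex -2.519 1.711 4.438
vertex -2.448 0.551 3.367
vertex -2.811 2.293 3.788
endloop
endfacet

endsolid


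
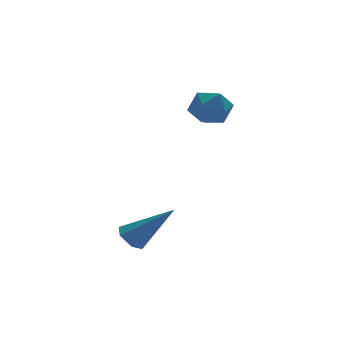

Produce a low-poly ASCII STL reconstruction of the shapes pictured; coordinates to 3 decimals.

solid 
facet normal -0.661 0.301 -0.687
outer loop
vertex -2.734 -0.952 -4.945
vertex -3.214 -1.271 -4.623
vertex -3.08 -0.641 -4.476
endloop
endfacet
facet normal 0.687 0.727 0.025
outer loop
vertex -2.734 -0.952 -4.945
vertex -3.08 -0.641 -4.476
vertex -1.766 -1.929 -3.117
endloop
endfacet
facet normal -0.661 0.301 -0.688
outer loop
vertex -3.08 -0.641 -4.476
vertex -3.214 -1.271 -4.623
vertex -3.56 -0.961 -4.155
endloop
endfacet
facet normal -0.014 0.719 0.695
outer loop
vertex -3.08 -0.641 -4.476
vertex -3.56 -0.961 -4.155
vertex -1.766 -1.929 -3.117
endloop
endfacet
facet normal -0.662 0.299 -0.687
outer loop
vertex -3.56 -0.961 -4.155
vertex -3.214 -1.271 -4.623
vertex -3.693 -1.59 -4.301
endloop
endfacet
facet normal -0.532 -0.083 0.843
outer loop
vertex -3.56 -0.961 -4.155
vertex -3.693 -1.59 -4.301
vertex -1.766 -1.929 -3.117
endloop
endfacet
facet normal -0.662 0.300 -0.687
outer loop
vertex -3.693 -1.59 -4.301
vertex -3.214 -1.271 -4.623
vertex -3.347 -1.9 -4.77
endloop
endfacet
facet normal -0.352 -0.879 0.321
outer loop
vertex -3.693 -1.59 -4.301
vertex -3.347 -1.9 -4.77
vertex -1.766 -1.929 -3.117
endloop
endfacet
facet normal -0.660 0.300 -0.688
outer loop
vertex -3.347 -1.9 -4.77
vertex -3.214 -1.271 -4.623
vertex -2.867 -1.581 -5.091
endloop
endfacet
facet normal 0.347 -0.871 -0.347
outer loop
vertex -3.347 -1.9 -4.77
vertex -2.867 -1.581 -5.091
vertex -1.766 -1.929 -3.117
endloop
endfacet
facet normal -0.661 0.299 -0.688
outer loop
vertex -2.867 -1.581 -5.091
vertex -3.214 -1.271 -4.623
vertex -2.734 -0.952 -4.945
endloop
endfacet
facet normal 0.866 -0.068 -0.495
outer loop
vertex -2.867 -1.581 -5.091
vertex -2.734 -0.952 -4.945
vertex -1.766 -1.929 -3.117
endloop
endfacet
facet normal -0.859 -0.503 -0.096
outer loop
vertex 0.021 2.251 0.247
vertex 0.479 1.556 -0.203
vertex 0.388 1.531 0.739
endloop
endfacet
facet normal -0.863 -0.102 0.494
outer loop
vertex 0.021 2.251 0.247
vertex 0.388 1.531 0.739
vertex 0.469 2.416 1.064
endloop
endfacet
facet normal -0.761 0.575 0.301
outer loop
vertex 0.021 2.251 0.247
vertex 0.469 2.416 1.064
vertex 0.609 2.988 0.324
endloop
endfacet
facet normal -0.692 0.595 -0.410
outer loop
vertex 0.021 2.251 0.247
vertex 0.609 2.988 0.324
vertex 0.616 2.457 -0.459
endloop
endfacet
facet normal -0.752 -0.072 -0.655
outer loop
vertex 0.021 2.251 0.247
vertex 0.616 2.457 -0.459
vertex 0.479 1.556 -0.203
endloop
endfacet
facet normal -0.311 -0.302 0.901
outer loop
vertex 0.469 2.416 1.064
vertex 0.388 1.531 0.739
vertex 1.204 1.823 1.119
endloop
endfacet
facet normal -0.303 -0.951 -0.055
outer loop
vertex 0.388 1.531 0.739
vertex 0.479 1.556 -0.203
vertex 1.211 1.292 0.336
endloop
endfacet
facet normal -0.132 -0.252 -0.959
outer loop
vertex 0.479 1.556 -0.203
vertex 0.616 2.457 -0.459
vertex 1.351 1.864 -0.404
endloop
endfacet
facet normal -0.035 0.827 -0.561
outer loop
vertex 0.616 2.457 -0.459
vertex 0.609 2.988 0.324
vertex 1.432 2.749 -0.079
endloop
endfacet
facet normal -0.146 0.796 0.588
outer loop
vertex 0.609 2.988 0.324
vertex 0.469 2.416 1.064
vertex 1.341 2.724 0.863
endloop
endfacet
facet normal 0.692 -0.595 0.410
outer loop
vertex 1.799 2.029 0.413
vertex 1.204 1.823 1.119
vertex 1.211 1.292 0.336
endloop
endfacet
facet normal 0.761 -0.575 -0.301
outer loop
vertex 1.799 2.029 0.413
vertex 1.211 1.292 0.336
vertex 1.351 1.864 -0.404
endloop
endfacet
facet normal 0.863 0.102 -0.494
outer loop
vertex 1.799 2.029 0.413
vertex 1.351 1.864 -0.404
vertex 1.432 2.749 -0.079
endloop
endfacet
facet normal 0.859 0.503 0.096
outer loop
vertex 1.799 2.029 0.413
vertex 1.432 2.749 -0.079
vertex 1.341 2.724 0.863
endloop
endfacet
facet normal 0.752 0.072 0.655
outer loop
vertex 1.799 2.029 0.413
vertex 1.341 2.724 0.863
vertex 1.204 1.823 1.119
endloop
endfacet
facet normal 0.035 -0.827 0.561
outer loop
vertex 1.211 1.292 0.336
vertex 1.204 1.823 1.119
vertex 0.388 1.531 0.739
endloop
endfacet
facet normal 0.146 -0.796 -0.588
outer loop
vertex 1.351 1.864 -0.404
vertex 1.211 1.292 0.336
vertex 0.479 1.556 -0.203
endloop
endfacet
facet normal 0.311 0.302 -0.901
outer loop
vertex 1.432 2.749 -0.079
vertex 1.351 1.864 -0.404
vertex 0.616 2.457 -0.459
endloop
endfacet
facet normal 0.303 0.951 0.055
outer loop
vertex 1.341 2.724 0.863
vertex 1.432 2.749 -0.079
vertex 0.609 2.988 0.324
endloop
endfacet
facet normal 0.132 0.252 0.959
outer loop
vertex 1.204 1.823 1.119
vertex 1.341 2.724 0.863
vertex 0.469 2.416 1.064
endloop
endfacet

endsolid


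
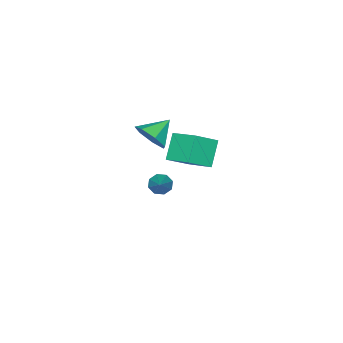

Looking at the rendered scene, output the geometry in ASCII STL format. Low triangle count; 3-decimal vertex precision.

solid 
facet normal -0.798 0.292 -0.528
outer loop
vertex -2.384 1.497 3.51
vertex -2.21 3.207 4.193
vertex -1.342 1.926 2.172
endloop
endfacet
facet normal -0.094 -0.924 -0.370
outer loop
vertex -0.05 1.453 3.027
vertex -2.384 1.497 3.51
vertex -1.342 1.926 2.172
endloop
endfacet
facet normal -0.798 0.292 -0.528
outer loop
vertex -1.342 1.926 2.172
vertex -2.21 3.207 4.193
vertex -1.168 3.636 2.855
endloop
endfacet
facet normal 0.596 0.245 -0.765
outer loop
vertex -1.168 3.636 2.855
vertex -0.05 1.453 3.027
vertex -1.342 1.926 2.172
endloop
endfacet
facet normal -0.596 -0.245 0.765
outer loop
vertex -2.384 1.497 3.51
vertex -0.918 2.734 5.048
vertex -2.21 3.207 4.193
endloop
endfacet
facet normal -0.094 -0.924 -0.370
outer loop
vertex -1.092 1.024 4.365
vertex -2.384 1.497 3.51
vertex -0.05 1.453 3.027
endloop
endfacet
facet normal -0.596 -0.245 0.765
outer loop
vertex -1.092 1.024 4.365
vertex -0.918 2.734 5.048
vertex -2.384 1.497 3.51
endloop
endfacet
facet normal 0.094 0.924 0.370
outer loop
vertex -2.21 3.207 4.193
vertex -0.918 2.734 5.048
vertex -1.168 3.636 2.855
endloop
endfacet
facet normal 0.596 0.245 -0.765
outer loop
vertex 0.124 3.163 3.71
vertex -0.05 1.453 3.027
vertex -1.168 3.636 2.855
endloop
endfacet
facet normal 0.094 0.924 0.370
outer loop
vertex -1.168 3.636 2.855
vertex -0.918 2.734 5.048
vertex 0.124 3.163 3.71
endloop
endfacet
facet normal 0.798 -0.292 0.528
outer loop
vertex 0.124 3.163 3.71
vertex -1.092 1.024 4.365
vertex -0.05 1.453 3.027
endloop
endfacet
facet normal 0.798 -0.292 0.528
outer loop
vertex -0.918 2.734 5.048
vertex -1.092 1.024 4.365
vertex 0.124 3.163 3.71
endloop
endfacet
facet normal 0.844 -0.129 -0.521
outer loop
vertex -0.386 -0.551 4.324
vertex -0.949 -0.443 3.385
vertex -0.459 0.338 3.985
endloop
endfacet
facet normal 0.005 0.357 0.934
outer loop
vertex -0.386 -0.551 4.324
vertex -0.459 0.338 3.985
vertex -2.291 -0.237 4.215
endloop
endfacet
facet normal 0.844 -0.129 -0.521
outer loop
vertex -0.459 0.338 3.985
vertex -0.949 -0.443 3.385
vertex -0.901 0.639 3.195
endloop
endfacet
facet normal -0.215 0.866 0.451
outer loop
vertex -0.459 0.338 3.985
vertex -0.901 0.639 3.195
vertex -2.291 -0.237 4.215
endloop
endfacet
facet normal 0.843 -0.129 -0.522
outer loop
vertex -0.901 0.639 3.195
vertex -0.949 -0.443 3.385
vertex -1.38 0.125 2.548
endloop
endfacet
facet normal -0.610 0.775 -0.165
outer loop
vertex -0.901 0.639 3.195
vertex -1.38 0.125 2.548
vertex -2.291 -0.237 4.215
endloop
endfacet
facet normal 0.843 -0.129 -0.522
outer loop
vertex -1.38 0.125 2.548
vertex -0.949 -0.443 3.385
vertex -1.534 -0.816 2.532
endloop
endfacet
facet normal -0.881 0.152 -0.448
outer loop
vertex -1.38 0.125 2.548
vertex -1.534 -0.816 2.532
vertex -2.291 -0.237 4.215
endloop
endfacet
facet normal 0.843 -0.131 -0.521
outer loop
vertex -1.534 -0.816 2.532
vertex -0.949 -0.443 3.385
vertex -1.249 -1.477 3.159
endloop
endfacet
facet normal -0.825 -0.533 -0.187
outer loop
vertex -1.534 -0.816 2.532
vertex -1.249 -1.477 3.159
vertex -2.291 -0.237 4.215
endloop
endfacet
facet normal 0.843 -0.130 -0.522
outer loop
vertex -1.249 -1.477 3.159
vertex -0.949 -0.443 3.385
vertex -0.737 -1.359 3.956
endloop
endfacet
facet normal -0.483 -0.766 0.424
outer loop
vertex -1.249 -1.477 3.159
vertex -0.737 -1.359 3.956
vertex -2.291 -0.237 4.215
endloop
endfacet
facet normal 0.844 -0.129 -0.521
outer loop
vertex -0.737 -1.359 3.956
vertex -0.949 -0.443 3.385
vertex -0.386 -0.551 4.324
endloop
endfacet
facet normal -0.114 -0.370 0.922
outer loop
vertex -0.737 -1.359 3.956
vertex -0.386 -0.551 4.324
vertex -2.291 -0.237 4.215
endloop
endfacet
facet normal -0.622 -0.519 -0.587
outer loop
vertex -3.825 -2.748 -3.999
vertex -4.333 -2.733 -3.474
vertex -4.16 -2.303 -4.038
endloop
endfacet
facet normal 0.668 0.451 -0.593
outer loop
vertex -3.825 -2.748 -3.999
vertex -4.16 -2.303 -4.038
vertex -3.007 -1.627 -2.226
endloop
endfacet
facet normal -0.622 -0.519 -0.586
outer loop
vertex -4.16 -2.303 -4.038
vertex -4.333 -2.733 -3.474
vertex -4.596 -2.109 -3.747
endloop
endfacet
facet normal 0.124 0.901 -0.415
outer loop
vertex -4.16 -2.303 -4.038
vertex -4.596 -2.109 -3.747
vertex -3.007 -1.627 -2.226
endloop
endfacet
facet normal -0.623 -0.519 -0.585
outer loop
vertex -4.596 -2.109 -3.747
vertex -4.333 -2.733 -3.474
vertex -4.877 -2.28 -3.296
endloop
endfacet
facet normal -0.383 0.917 0.109
outer loop
vertex -4.596 -2.109 -3.747
vertex -4.877 -2.28 -3.296
vertex -3.007 -1.627 -2.226
endloop
endfacet
facet normal -0.623 -0.517 -0.587
outer loop
vertex -4.877 -2.28 -3.296
vertex -4.333 -2.733 -3.474
vertex -4.84 -2.717 -2.95
endloop
endfacet
facet normal -0.556 0.487 0.674
outer loop
vertex -4.877 -2.28 -3.296
vertex -4.84 -2.717 -2.95
vertex -3.007 -1.627 -2.226
endloop
endfacet
facet normal -0.622 -0.520 -0.586
outer loop
vertex -4.84 -2.717 -2.95
vertex -4.333 -2.733 -3.474
vertex -4.505 -3.163 -2.91
endloop
endfacet
facet normal -0.293 -0.135 0.946
outer loop
vertex -4.84 -2.717 -2.95
vertex -4.505 -3.163 -2.91
vertex -3.007 -1.627 -2.226
endloop
endfacet
facet normal -0.622 -0.519 -0.586
outer loop
vertex -4.505 -3.163 -2.91
vertex -4.333 -2.733 -3.474
vertex -4.07 -3.356 -3.201
endloop
endfacet
facet normal 0.253 -0.588 0.768
outer loop
vertex -4.505 -3.163 -2.91
vertex -4.07 -3.356 -3.201
vertex -3.007 -1.627 -2.226
endloop
endfacet
facet normal -0.622 -0.519 -0.586
outer loop
vertex -4.07 -3.356 -3.201
vertex -4.333 -2.733 -3.474
vertex -3.788 -3.185 -3.652
endloop
endfacet
facet normal 0.758 -0.604 0.245
outer loop
vertex -4.07 -3.356 -3.201
vertex -3.788 -3.185 -3.652
vertex -3.007 -1.627 -2.226
endloop
endfacet
facet normal -0.622 -0.519 -0.587
outer loop
vertex -3.788 -3.185 -3.652
vertex -4.333 -2.733 -3.474
vertex -3.825 -2.748 -3.999
endloop
endfacet
facet normal 0.931 -0.175 -0.319
outer loop
vertex -3.788 -3.185 -3.652
vertex -3.825 -2.748 -3.999
vertex -3.007 -1.627 -2.226
endloop
endfacet

endsolid


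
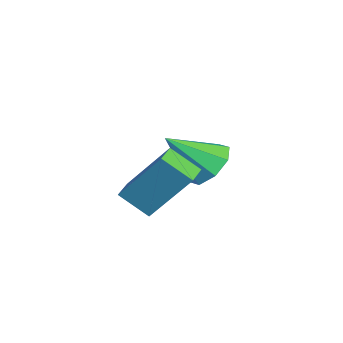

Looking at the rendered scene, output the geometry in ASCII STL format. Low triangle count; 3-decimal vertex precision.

solid 
facet normal -0.875 0.482 -0.051
outer loop
vertex 0.931 1.041 3.274
vertex 1.425 1.862 2.568
vertex 0.387 -0.131 1.531
endloop
endfacet
facet normal -0.415 -0.690 0.593
outer loop
vertex 1.095 -0.522 1.572
vertex 0.931 1.041 3.274
vertex 0.387 -0.131 1.531
endloop
endfacet
facet normal -0.875 0.482 -0.050
outer loop
vertex 0.387 -0.131 1.531
vertex 1.425 1.862 2.568
vertex 0.88 0.69 0.825
endloop
endfacet
facet normal -0.252 -0.540 -0.803
outer loop
vertex 0.88 0.69 0.825
vertex 1.095 -0.522 1.572
vertex 0.387 -0.131 1.531
endloop
endfacet
facet normal 0.251 0.540 0.803
outer loop
vertex 0.931 1.041 3.274
vertex 2.133 1.471 2.609
vertex 1.425 1.862 2.568
endloop
endfacet
facet normal -0.415 -0.690 0.593
outer loop
vertex 1.64 0.65 3.315
vertex 0.931 1.041 3.274
vertex 1.095 -0.522 1.572
endloop
endfacet
facet normal 0.251 0.540 0.803
outer loop
vertex 1.64 0.65 3.315
vertex 2.133 1.471 2.609
vertex 0.931 1.041 3.274
endloop
endfacet
facet normal 0.415 0.690 -0.593
outer loop
vertex 1.425 1.862 2.568
vertex 2.133 1.471 2.609
vertex 0.88 0.69 0.825
endloop
endfacet
facet normal -0.251 -0.540 -0.803
outer loop
vertex 1.589 0.299 0.866
vertex 1.095 -0.522 1.572
vertex 0.88 0.69 0.825
endloop
endfacet
facet normal 0.415 0.690 -0.593
outer loop
vertex 0.88 0.69 0.825
vertex 2.133 1.471 2.609
vertex 1.589 0.299 0.866
endloop
endfacet
facet normal 0.874 -0.482 0.051
outer loop
vertex 1.589 0.299 0.866
vertex 1.64 0.65 3.315
vertex 1.095 -0.522 1.572
endloop
endfacet
facet normal 0.875 -0.482 0.051
outer loop
vertex 2.133 1.471 2.609
vertex 1.64 0.65 3.315
vertex 1.589 0.299 0.866
endloop
endfacet
facet normal 0.062 0.726 -0.684
outer loop
vertex -0.986 2.809 0.616
vertex -1.922 2.813 0.536
vertex -1.299 3.267 1.074
endloop
endfacet
facet normal 0.790 -0.070 0.609
outer loop
vertex -0.986 2.809 0.616
vertex -1.299 3.267 1.074
vertex -2.038 1.447 1.824
endloop
endfacet
facet normal 0.061 0.727 -0.684
outer loop
vertex -1.299 3.267 1.074
vertex -1.922 2.813 0.536
vertex -1.978 3.459 1.217
endloop
endfacet
facet normal 0.271 0.271 0.924
outer loop
vertex -1.299 3.267 1.074
vertex -1.978 3.459 1.217
vertex -2.038 1.447 1.824
endloop
endfacet
facet normal 0.061 0.727 -0.684
outer loop
vertex -1.978 3.459 1.217
vertex -1.922 2.813 0.536
vertex -2.624 3.272 0.961
endloop
endfacet
facet normal -0.422 0.273 0.865
outer loop
vertex -1.978 3.459 1.217
vertex -2.624 3.272 0.961
vertex -2.038 1.447 1.824
endloop
endfacet
facet normal 0.061 0.727 -0.684
outer loop
vertex -2.624 3.272 0.961
vertex -1.922 2.813 0.536
vertex -2.859 2.816 0.456
endloop
endfacet
facet normal -0.882 -0.062 0.467
outer loop
vertex -2.624 3.272 0.961
vertex -2.859 2.816 0.456
vertex -2.038 1.447 1.824
endloop
endfacet
facet normal 0.061 0.726 -0.685
outer loop
vertex -2.859 2.816 0.456
vertex -1.922 2.813 0.536
vertex -2.546 2.358 -0.001
endloop
endfacet
facet normal -0.841 -0.540 -0.035
outer loop
vertex -2.859 2.816 0.456
vertex -2.546 2.358 -0.001
vertex -2.038 1.447 1.824
endloop
endfacet
facet normal 0.061 0.726 -0.685
outer loop
vertex -2.546 2.358 -0.001
vertex -1.922 2.813 0.536
vertex -1.867 2.166 -0.144
endloop
endfacet
facet normal -0.322 -0.880 -0.349
outer loop
vertex -2.546 2.358 -0.001
vertex -1.867 2.166 -0.144
vertex -2.038 1.447 1.824
endloop
endfacet
facet normal 0.062 0.726 -0.685
outer loop
vertex -1.867 2.166 -0.144
vertex -1.922 2.813 0.536
vertex -1.221 2.353 0.112
endloop
endfacet
facet normal 0.370 -0.882 -0.290
outer loop
vertex -1.867 2.166 -0.144
vertex -1.221 2.353 0.112
vertex -2.038 1.447 1.824
endloop
endfacet
facet normal 0.062 0.726 -0.685
outer loop
vertex -1.221 2.353 0.112
vertex -1.922 2.813 0.536
vertex -0.986 2.809 0.616
endloop
endfacet
facet normal 0.831 -0.546 0.107
outer loop
vertex -1.221 2.353 0.112
vertex -0.986 2.809 0.616
vertex -2.038 1.447 1.824
endloop
endfacet

endsolid


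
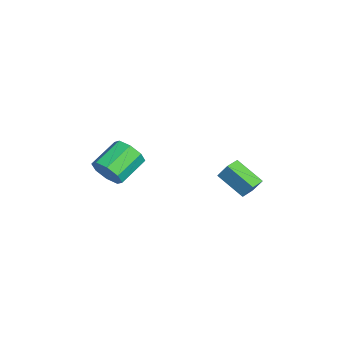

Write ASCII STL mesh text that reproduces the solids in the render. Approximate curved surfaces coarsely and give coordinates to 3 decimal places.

solid 
facet normal 0.602 -0.677 -0.423
outer loop
vertex 3.07 -3.712 -2.508
vertex 2.51 -3.7 -3.324
vertex 3.3 -3.194 -3.01
endloop
endfacet
facet normal 0.739 0.270 0.617
outer loop
vertex 3.07 -3.712 -2.508
vertex 3.3 -3.194 -3.01
vertex 1.951 -2.452 -1.72
endloop
endfacet
facet normal 0.739 0.270 0.617
outer loop
vertex 1.951 -2.452 -1.72
vertex 3.3 -3.194 -3.01
vertex 2.181 -1.934 -2.222
endloop
endfacet
facet normal -0.601 0.677 0.423
outer loop
vertex 1.951 -2.452 -1.72
vertex 2.181 -1.934 -2.222
vertex 1.39 -2.44 -2.536
endloop
endfacet
facet normal 0.602 -0.677 -0.423
outer loop
vertex 3.3 -3.194 -3.01
vertex 2.51 -3.7 -3.324
vertex 3.068 -2.972 -3.696
endloop
endfacet
facet normal 0.738 0.675 -0.031
outer loop
vertex 3.3 -3.194 -3.01
vertex 3.068 -2.972 -3.696
vertex 2.181 -1.934 -2.222
endloop
endfacet
facet normal 0.737 0.675 -0.032
outer loop
vertex 2.181 -1.934 -2.222
vertex 3.068 -2.972 -3.696
vertex 1.948 -1.712 -2.908
endloop
endfacet
facet normal -0.601 0.677 0.424
outer loop
vertex 2.181 -1.934 -2.222
vertex 1.948 -1.712 -2.908
vertex 1.39 -2.44 -2.536
endloop
endfacet
facet normal 0.601 -0.677 -0.424
outer loop
vertex 3.068 -2.972 -3.696
vertex 2.51 -3.7 -3.324
vertex 2.508 -3.176 -4.164
endloop
endfacet
facet normal 0.304 0.685 -0.662
outer loop
vertex 3.068 -2.972 -3.696
vertex 2.508 -3.176 -4.164
vertex 1.948 -1.712 -2.908
endloop
endfacet
facet normal 0.305 0.685 -0.662
outer loop
vertex 1.948 -1.712 -2.908
vertex 2.508 -3.176 -4.164
vertex 1.389 -1.916 -3.376
endloop
endfacet
facet normal -0.602 0.677 0.423
outer loop
vertex 1.948 -1.712 -2.908
vertex 1.389 -1.916 -3.376
vertex 1.39 -2.44 -2.536
endloop
endfacet
facet normal 0.602 -0.677 -0.424
outer loop
vertex 2.508 -3.176 -4.164
vertex 2.51 -3.7 -3.324
vertex 1.949 -3.688 -4.14
endloop
endfacet
facet normal -0.307 0.293 -0.905
outer loop
vertex 2.508 -3.176 -4.164
vertex 1.949 -3.688 -4.14
vertex 1.389 -1.916 -3.376
endloop
endfacet
facet normal -0.307 0.293 -0.905
outer loop
vertex 1.389 -1.916 -3.376
vertex 1.949 -3.688 -4.14
vertex 0.83 -2.428 -3.352
endloop
endfacet
facet normal -0.602 0.677 0.423
outer loop
vertex 1.389 -1.916 -3.376
vertex 0.83 -2.428 -3.352
vertex 1.39 -2.44 -2.536
endloop
endfacet
facet normal 0.601 -0.677 -0.423
outer loop
vertex 1.949 -3.688 -4.14
vertex 2.51 -3.7 -3.324
vertex 1.719 -4.206 -3.638
endloop
endfacet
facet normal -0.739 -0.270 -0.617
outer loop
vertex 1.949 -3.688 -4.14
vertex 1.719 -4.206 -3.638
vertex 0.83 -2.428 -3.352
endloop
endfacet
facet normal -0.739 -0.270 -0.617
outer loop
vertex 0.83 -2.428 -3.352
vertex 1.719 -4.206 -3.638
vertex 0.6 -2.946 -2.85
endloop
endfacet
facet normal -0.602 0.677 0.423
outer loop
vertex 0.83 -2.428 -3.352
vertex 0.6 -2.946 -2.85
vertex 1.39 -2.44 -2.536
endloop
endfacet
facet normal 0.601 -0.677 -0.424
outer loop
vertex 1.719 -4.206 -3.638
vertex 2.51 -3.7 -3.324
vertex 1.952 -4.428 -2.952
endloop
endfacet
facet normal -0.737 -0.675 0.032
outer loop
vertex 1.719 -4.206 -3.638
vertex 1.952 -4.428 -2.952
vertex 0.6 -2.946 -2.85
endloop
endfacet
facet normal -0.737 -0.675 0.031
outer loop
vertex 0.6 -2.946 -2.85
vertex 1.952 -4.428 -2.952
vertex 0.832 -3.168 -2.164
endloop
endfacet
facet normal -0.602 0.677 0.423
outer loop
vertex 0.6 -2.946 -2.85
vertex 0.832 -3.168 -2.164
vertex 1.39 -2.44 -2.536
endloop
endfacet
facet normal 0.602 -0.677 -0.423
outer loop
vertex 1.952 -4.428 -2.952
vertex 2.51 -3.7 -3.324
vertex 2.511 -4.224 -2.484
endloop
endfacet
facet normal -0.304 -0.685 0.662
outer loop
vertex 1.952 -4.428 -2.952
vertex 2.511 -4.224 -2.484
vertex 0.832 -3.168 -2.164
endloop
endfacet
facet normal -0.304 -0.685 0.662
outer loop
vertex 0.832 -3.168 -2.164
vertex 2.511 -4.224 -2.484
vertex 1.392 -2.964 -1.696
endloop
endfacet
facet normal -0.601 0.677 0.424
outer loop
vertex 0.832 -3.168 -2.164
vertex 1.392 -2.964 -1.696
vertex 1.39 -2.44 -2.536
endloop
endfacet
facet normal 0.602 -0.677 -0.423
outer loop
vertex 2.511 -4.224 -2.484
vertex 2.51 -3.7 -3.324
vertex 3.07 -3.712 -2.508
endloop
endfacet
facet normal 0.307 -0.293 0.905
outer loop
vertex 2.511 -4.224 -2.484
vertex 3.07 -3.712 -2.508
vertex 1.392 -2.964 -1.696
endloop
endfacet
facet normal 0.307 -0.293 0.905
outer loop
vertex 1.392 -2.964 -1.696
vertex 3.07 -3.712 -2.508
vertex 1.951 -2.452 -1.72
endloop
endfacet
facet normal -0.602 0.677 0.424
outer loop
vertex 1.392 -2.964 -1.696
vertex 1.951 -2.452 -1.72
vertex 1.39 -2.44 -2.536
endloop
endfacet
facet normal -0.587 -0.631 0.507
outer loop
vertex 3.544 2.246 -2.498
vertex 2.795 2.852 -2.611
vertex 3.301 1.786 -3.352
endloop
endfacet
facet normal 0.772 -0.625 0.117
outer loop
vertex 4.365 2.928 -4.269
vertex 3.544 2.246 -2.498
vertex 3.301 1.786 -3.352
endloop
endfacet
facet normal -0.588 -0.631 0.506
outer loop
vertex 3.301 1.786 -3.352
vertex 2.795 2.852 -2.611
vertex 2.552 2.392 -3.466
endloop
endfacet
facet normal -0.242 -0.460 -0.854
outer loop
vertex 2.552 2.392 -3.466
vertex 4.365 2.928 -4.269
vertex 3.301 1.786 -3.352
endloop
endfacet
facet normal 0.243 0.460 0.854
outer loop
vertex 3.544 2.246 -2.498
vertex 3.859 3.994 -3.528
vertex 2.795 2.852 -2.611
endloop
endfacet
facet normal 0.772 -0.625 0.117
outer loop
vertex 4.608 3.388 -3.414
vertex 3.544 2.246 -2.498
vertex 4.365 2.928 -4.269
endloop
endfacet
facet normal 0.242 0.460 0.854
outer loop
vertex 4.608 3.388 -3.414
vertex 3.859 3.994 -3.528
vertex 3.544 2.246 -2.498
endloop
endfacet
facet normal -0.772 0.625 -0.117
outer loop
vertex 2.795 2.852 -2.611
vertex 3.859 3.994 -3.528
vertex 2.552 2.392 -3.466
endloop
endfacet
facet normal -0.243 -0.459 -0.854
outer loop
vertex 3.616 3.534 -4.382
vertex 4.365 2.928 -4.269
vertex 2.552 2.392 -3.466
endloop
endfacet
facet normal -0.772 0.625 -0.117
outer loop
vertex 2.552 2.392 -3.466
vertex 3.859 3.994 -3.528
vertex 3.616 3.534 -4.382
endloop
endfacet
facet normal 0.587 0.631 -0.507
outer loop
vertex 3.616 3.534 -4.382
vertex 4.608 3.388 -3.414
vertex 4.365 2.928 -4.269
endloop
endfacet
facet normal 0.587 0.631 -0.507
outer loop
vertex 3.859 3.994 -3.528
vertex 4.608 3.388 -3.414
vertex 3.616 3.534 -4.382
endloop
endfacet

endsolid


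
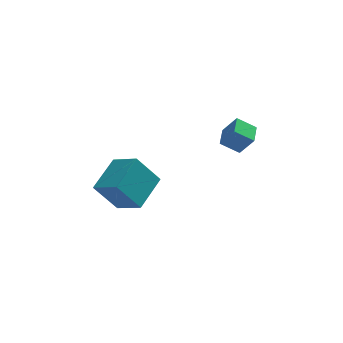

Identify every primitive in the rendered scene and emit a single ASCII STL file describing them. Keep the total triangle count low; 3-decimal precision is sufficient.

solid 
facet normal -0.825 0.112 0.553
outer loop
vertex 2.866 1.048 4.542
vertex 3.073 1.967 4.664
vertex 2.34 1.277 3.711
endloop
endfacet
facet normal -0.218 -0.967 -0.129
outer loop
vertex 3.107 1.173 3.196
vertex 2.866 1.048 4.542
vertex 2.34 1.277 3.711
endloop
endfacet
facet normal -0.825 0.111 0.554
outer loop
vertex 2.34 1.277 3.711
vertex 3.073 1.967 4.664
vertex 2.546 2.196 3.833
endloop
endfacet
facet normal -0.522 0.226 -0.823
outer loop
vertex 2.546 2.196 3.833
vertex 3.107 1.173 3.196
vertex 2.34 1.277 3.711
endloop
endfacet
facet normal 0.522 -0.227 0.823
outer loop
vertex 2.866 1.048 4.542
vertex 3.84 1.863 4.149
vertex 3.073 1.967 4.664
endloop
endfacet
facet normal -0.217 -0.968 -0.129
outer loop
vertex 3.634 0.944 4.027
vertex 2.866 1.048 4.542
vertex 3.107 1.173 3.196
endloop
endfacet
facet normal 0.521 -0.226 0.823
outer loop
vertex 3.634 0.944 4.027
vertex 3.84 1.863 4.149
vertex 2.866 1.048 4.542
endloop
endfacet
facet normal 0.218 0.968 0.129
outer loop
vertex 3.073 1.967 4.664
vertex 3.84 1.863 4.149
vertex 2.546 2.196 3.833
endloop
endfacet
facet normal -0.521 0.227 -0.823
outer loop
vertex 3.314 2.092 3.318
vertex 3.107 1.173 3.196
vertex 2.546 2.196 3.833
endloop
endfacet
facet normal 0.217 0.968 0.129
outer loop
vertex 2.546 2.196 3.833
vertex 3.84 1.863 4.149
vertex 3.314 2.092 3.318
endloop
endfacet
facet normal 0.825 -0.112 -0.554
outer loop
vertex 3.314 2.092 3.318
vertex 3.634 0.944 4.027
vertex 3.107 1.173 3.196
endloop
endfacet
facet normal 0.825 -0.112 -0.553
outer loop
vertex 3.84 1.863 4.149
vertex 3.634 0.944 4.027
vertex 3.314 2.092 3.318
endloop
endfacet
facet normal -0.587 0.005 0.809
outer loop
vertex -1.783 -0.517 2.764
vertex -0.923 0.801 3.38
vertex -2.633 0.328 2.142
endloop
endfacet
facet normal -0.509 -0.780 -0.364
outer loop
vertex -1.717 0.319 0.88
vertex -1.783 -0.517 2.764
vertex -2.633 0.328 2.142
endloop
endfacet
facet normal -0.587 0.005 0.809
outer loop
vertex -2.633 0.328 2.142
vertex -0.923 0.801 3.38
vertex -1.773 1.646 2.758
endloop
endfacet
facet normal -0.629 0.626 -0.461
outer loop
vertex -1.773 1.646 2.758
vertex -1.717 0.319 0.88
vertex -2.633 0.328 2.142
endloop
endfacet
facet normal 0.629 -0.626 0.461
outer loop
vertex -1.783 -0.517 2.764
vertex -0.007 0.792 2.118
vertex -0.923 0.801 3.38
endloop
endfacet
facet normal -0.509 -0.780 -0.364
outer loop
vertex -0.867 -0.526 1.502
vertex -1.783 -0.517 2.764
vertex -1.717 0.319 0.88
endloop
endfacet
facet normal 0.629 -0.626 0.461
outer loop
vertex -0.867 -0.526 1.502
vertex -0.007 0.792 2.118
vertex -1.783 -0.517 2.764
endloop
endfacet
facet normal 0.509 0.780 0.364
outer loop
vertex -0.923 0.801 3.38
vertex -0.007 0.792 2.118
vertex -1.773 1.646 2.758
endloop
endfacet
facet normal -0.629 0.626 -0.461
outer loop
vertex -0.857 1.637 1.496
vertex -1.717 0.319 0.88
vertex -1.773 1.646 2.758
endloop
endfacet
facet normal 0.509 0.780 0.364
outer loop
vertex -1.773 1.646 2.758
vertex -0.007 0.792 2.118
vertex -0.857 1.637 1.496
endloop
endfacet
facet normal 0.587 -0.005 -0.809
outer loop
vertex -0.857 1.637 1.496
vertex -0.867 -0.526 1.502
vertex -1.717 0.319 0.88
endloop
endfacet
facet normal 0.587 -0.005 -0.809
outer loop
vertex -0.007 0.792 2.118
vertex -0.867 -0.526 1.502
vertex -0.857 1.637 1.496
endloop
endfacet

endsolid


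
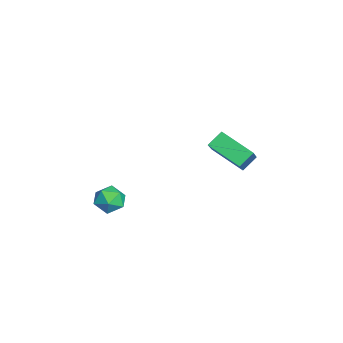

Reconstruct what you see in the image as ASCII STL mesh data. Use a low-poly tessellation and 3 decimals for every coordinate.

solid 
facet normal -0.622 0.609 -0.492
outer loop
vertex 1.639 -2.152 -3.366
vertex 0.929 -2.476 -2.869
vertex 1.407 -1.744 -2.568
endloop
endfacet
facet normal 0.031 0.894 -0.448
outer loop
vertex 1.639 -2.152 -3.366
vertex 1.407 -1.744 -2.568
vertex 2.299 -1.88 -2.777
endloop
endfacet
facet normal 0.490 0.440 -0.752
outer loop
vertex 1.639 -2.152 -3.366
vertex 2.299 -1.88 -2.777
vertex 2.371 -2.696 -3.207
endloop
endfacet
facet normal 0.121 -0.125 -0.985
outer loop
vertex 1.639 -2.152 -3.366
vertex 2.371 -2.696 -3.207
vertex 1.524 -3.065 -3.264
endloop
endfacet
facet normal -0.567 -0.021 -0.823
outer loop
vertex 1.639 -2.152 -3.366
vertex 1.524 -3.065 -3.264
vertex 0.929 -2.476 -2.869
endloop
endfacet
facet normal 0.201 0.949 0.242
outer loop
vertex 2.299 -1.88 -2.777
vertex 1.407 -1.744 -2.568
vertex 1.996 -2.035 -1.916
endloop
endfacet
facet normal -0.856 0.489 0.171
outer loop
vertex 1.407 -1.744 -2.568
vertex 0.929 -2.476 -2.869
vertex 1.149 -2.404 -1.973
endloop
endfacet
facet normal -0.766 -0.529 -0.365
outer loop
vertex 0.929 -2.476 -2.869
vertex 1.524 -3.065 -3.264
vertex 1.221 -3.22 -2.403
endloop
endfacet
facet normal 0.347 -0.699 -0.625
outer loop
vertex 1.524 -3.065 -3.264
vertex 2.371 -2.696 -3.207
vertex 2.113 -3.356 -2.612
endloop
endfacet
facet normal 0.944 0.215 -0.249
outer loop
vertex 2.371 -2.696 -3.207
vertex 2.299 -1.88 -2.777
vertex 2.591 -2.624 -2.311
endloop
endfacet
facet normal -0.121 0.125 0.985
outer loop
vertex 1.881 -2.948 -1.814
vertex 1.996 -2.035 -1.916
vertex 1.149 -2.404 -1.973
endloop
endfacet
facet normal -0.490 -0.440 0.752
outer loop
vertex 1.881 -2.948 -1.814
vertex 1.149 -2.404 -1.973
vertex 1.221 -3.22 -2.403
endloop
endfacet
facet normal -0.031 -0.894 0.448
outer loop
vertex 1.881 -2.948 -1.814
vertex 1.221 -3.22 -2.403
vertex 2.113 -3.356 -2.612
endloop
endfacet
facet normal 0.622 -0.609 0.492
outer loop
vertex 1.881 -2.948 -1.814
vertex 2.113 -3.356 -2.612
vertex 2.591 -2.624 -2.311
endloop
endfacet
facet normal 0.567 0.021 0.823
outer loop
vertex 1.881 -2.948 -1.814
vertex 2.591 -2.624 -2.311
vertex 1.996 -2.035 -1.916
endloop
endfacet
facet normal -0.347 0.699 0.625
outer loop
vertex 1.149 -2.404 -1.973
vertex 1.996 -2.035 -1.916
vertex 1.407 -1.744 -2.568
endloop
endfacet
facet normal -0.944 -0.215 0.249
outer loop
vertex 1.221 -3.22 -2.403
vertex 1.149 -2.404 -1.973
vertex 0.929 -2.476 -2.869
endloop
endfacet
facet normal -0.201 -0.949 -0.242
outer loop
vertex 2.113 -3.356 -2.612
vertex 1.221 -3.22 -2.403
vertex 1.524 -3.065 -3.264
endloop
endfacet
facet normal 0.856 -0.489 -0.171
outer loop
vertex 2.591 -2.624 -2.311
vertex 2.113 -3.356 -2.612
vertex 2.371 -2.696 -3.207
endloop
endfacet
facet normal 0.766 0.529 0.365
outer loop
vertex 1.996 -2.035 -1.916
vertex 2.591 -2.624 -2.311
vertex 2.299 -1.88 -2.777
endloop
endfacet
facet normal -0.554 -0.718 0.421
outer loop
vertex -0.385 2.547 -0.218
vertex -0.835 3.29 0.457
vertex -1.893 2.895 -1.607
endloop
endfacet
facet normal 0.409 -0.676 -0.613
outer loop
vertex -0.725 4.41 -2.497
vertex -0.385 2.547 -0.218
vertex -1.893 2.895 -1.607
endloop
endfacet
facet normal -0.554 -0.718 0.421
outer loop
vertex -1.893 2.895 -1.607
vertex -0.835 3.29 0.457
vertex -2.343 3.638 -0.933
endloop
endfacet
facet normal -0.725 0.167 -0.668
outer loop
vertex -2.343 3.638 -0.933
vertex -0.725 4.41 -2.497
vertex -1.893 2.895 -1.607
endloop
endfacet
facet normal 0.725 -0.167 0.668
outer loop
vertex -0.385 2.547 -0.218
vertex 0.333 4.805 -0.433
vertex -0.835 3.29 0.457
endloop
endfacet
facet normal 0.409 -0.675 -0.613
outer loop
vertex 0.783 4.062 -1.107
vertex -0.385 2.547 -0.218
vertex -0.725 4.41 -2.497
endloop
endfacet
facet normal 0.725 -0.167 0.668
outer loop
vertex 0.783 4.062 -1.107
vertex 0.333 4.805 -0.433
vertex -0.385 2.547 -0.218
endloop
endfacet
facet normal -0.409 0.676 0.613
outer loop
vertex -0.835 3.29 0.457
vertex 0.333 4.805 -0.433
vertex -2.343 3.638 -0.933
endloop
endfacet
facet normal -0.725 0.167 -0.668
outer loop
vertex -1.175 5.153 -1.822
vertex -0.725 4.41 -2.497
vertex -2.343 3.638 -0.933
endloop
endfacet
facet normal -0.409 0.675 0.613
outer loop
vertex -2.343 3.638 -0.933
vertex 0.333 4.805 -0.433
vertex -1.175 5.153 -1.822
endloop
endfacet
facet normal 0.554 0.718 -0.421
outer loop
vertex -1.175 5.153 -1.822
vertex 0.783 4.062 -1.107
vertex -0.725 4.41 -2.497
endloop
endfacet
facet normal 0.554 0.718 -0.422
outer loop
vertex 0.333 4.805 -0.433
vertex 0.783 4.062 -1.107
vertex -1.175 5.153 -1.822
endloop
endfacet

endsolid


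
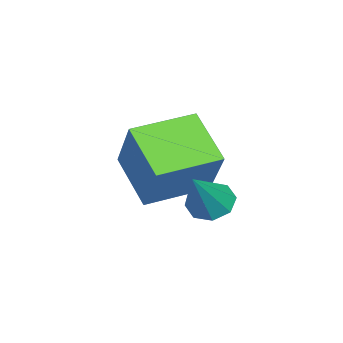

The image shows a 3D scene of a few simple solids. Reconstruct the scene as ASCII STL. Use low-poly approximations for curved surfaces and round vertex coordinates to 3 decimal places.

solid 
facet normal -0.528 -0.609 0.592
outer loop
vertex -1.886 -1.915 5.093
vertex -3.225 -0.542 5.312
vertex -2.935 -2.666 3.386
endloop
endfacet
facet normal 0.694 -0.711 -0.113
outer loop
vertex -1.975 -1.558 2.308
vertex -1.886 -1.915 5.093
vertex -2.935 -2.666 3.386
endloop
endfacet
facet normal -0.527 -0.609 0.592
outer loop
vertex -2.935 -2.666 3.386
vertex -3.225 -0.542 5.312
vertex -4.274 -1.294 3.605
endloop
endfacet
facet normal -0.490 -0.351 -0.798
outer loop
vertex -4.274 -1.294 3.605
vertex -1.975 -1.558 2.308
vertex -2.935 -2.666 3.386
endloop
endfacet
facet normal 0.490 0.351 0.798
outer loop
vertex -1.886 -1.915 5.093
vertex -2.265 0.566 4.234
vertex -3.225 -0.542 5.312
endloop
endfacet
facet normal 0.694 -0.711 -0.113
outer loop
vertex -0.926 -0.806 4.015
vertex -1.886 -1.915 5.093
vertex -1.975 -1.558 2.308
endloop
endfacet
facet normal 0.490 0.351 0.798
outer loop
vertex -0.926 -0.806 4.015
vertex -2.265 0.566 4.234
vertex -1.886 -1.915 5.093
endloop
endfacet
facet normal -0.694 0.711 0.113
outer loop
vertex -3.225 -0.542 5.312
vertex -2.265 0.566 4.234
vertex -4.274 -1.294 3.605
endloop
endfacet
facet normal -0.490 -0.351 -0.798
outer loop
vertex -3.314 -0.185 2.527
vertex -1.975 -1.558 2.308
vertex -4.274 -1.294 3.605
endloop
endfacet
facet normal -0.694 0.711 0.114
outer loop
vertex -4.274 -1.294 3.605
vertex -2.265 0.566 4.234
vertex -3.314 -0.185 2.527
endloop
endfacet
facet normal 0.527 0.609 -0.592
outer loop
vertex -3.314 -0.185 2.527
vertex -0.926 -0.806 4.015
vertex -1.975 -1.558 2.308
endloop
endfacet
facet normal 0.527 0.609 -0.592
outer loop
vertex -2.265 0.566 4.234
vertex -0.926 -0.806 4.015
vertex -3.314 -0.185 2.527
endloop
endfacet
facet normal -0.640 0.073 -0.765
outer loop
vertex -0.538 0.337 2.891
vertex -0.994 0.631 3.301
vertex -0.492 0.856 2.902
endloop
endfacet
facet normal 0.940 -0.076 -0.333
outer loop
vertex -0.538 0.337 2.891
vertex -0.492 0.856 2.902
vertex 0.074 0.509 4.579
endloop
endfacet
facet normal -0.641 0.074 -0.764
outer loop
vertex -0.492 0.856 2.902
vertex -0.994 0.631 3.301
vertex -0.74 1.242 3.147
endloop
endfacet
facet normal 0.789 0.598 -0.143
outer loop
vertex -0.492 0.856 2.902
vertex -0.74 1.242 3.147
vertex 0.074 0.509 4.579
endloop
endfacet
facet normal -0.640 0.073 -0.765
outer loop
vertex -0.74 1.242 3.147
vertex -0.994 0.631 3.301
vertex -1.137 1.271 3.482
endloop
endfacet
facet normal 0.309 0.906 0.288
outer loop
vertex -0.74 1.242 3.147
vertex -1.137 1.271 3.482
vertex 0.074 0.509 4.579
endloop
endfacet
facet normal -0.639 0.074 -0.765
outer loop
vertex -1.137 1.271 3.482
vertex -0.994 0.631 3.301
vertex -1.451 0.925 3.711
endloop
endfacet
facet normal -0.221 0.670 0.709
outer loop
vertex -1.137 1.271 3.482
vertex -1.451 0.925 3.711
vertex 0.074 0.509 4.579
endloop
endfacet
facet normal -0.640 0.072 -0.765
outer loop
vertex -1.451 0.925 3.711
vertex -0.994 0.631 3.301
vertex -1.497 0.407 3.701
endloop
endfacet
facet normal -0.489 0.027 0.872
outer loop
vertex -1.451 0.925 3.711
vertex -1.497 0.407 3.701
vertex 0.074 0.509 4.579
endloop
endfacet
facet normal -0.641 0.073 -0.764
outer loop
vertex -1.497 0.407 3.701
vertex -0.994 0.631 3.301
vertex -1.249 0.02 3.456
endloop
endfacet
facet normal -0.339 -0.649 0.682
outer loop
vertex -1.497 0.407 3.701
vertex -1.249 0.02 3.456
vertex 0.074 0.509 4.579
endloop
endfacet
facet normal -0.640 0.073 -0.765
outer loop
vertex -1.249 0.02 3.456
vertex -0.994 0.631 3.301
vertex -0.852 -0.009 3.121
endloop
endfacet
facet normal 0.141 -0.958 0.250
outer loop
vertex -1.249 0.02 3.456
vertex -0.852 -0.009 3.121
vertex 0.074 0.509 4.579
endloop
endfacet
facet normal -0.640 0.073 -0.765
outer loop
vertex -0.852 -0.009 3.121
vertex -0.994 0.631 3.301
vertex -0.538 0.337 2.891
endloop
endfacet
facet normal 0.671 -0.722 -0.170
outer loop
vertex -0.852 -0.009 3.121
vertex -0.538 0.337 2.891
vertex 0.074 0.509 4.579
endloop
endfacet

endsolid
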